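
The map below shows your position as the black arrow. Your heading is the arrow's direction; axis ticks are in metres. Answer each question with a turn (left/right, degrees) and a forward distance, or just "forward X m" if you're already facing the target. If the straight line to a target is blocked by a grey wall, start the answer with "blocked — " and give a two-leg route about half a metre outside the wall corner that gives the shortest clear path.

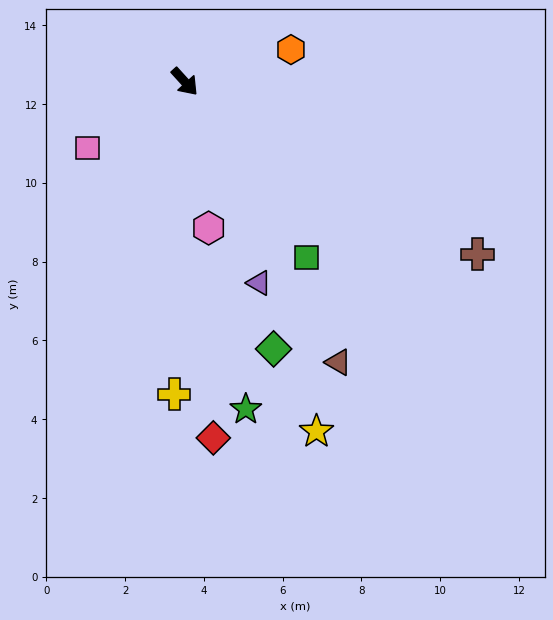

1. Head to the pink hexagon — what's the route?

turn right 33°, forward 3.8 m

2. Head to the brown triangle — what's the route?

turn right 14°, forward 8.1 m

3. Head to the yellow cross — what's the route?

turn right 44°, forward 7.9 m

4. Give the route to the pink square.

turn right 98°, forward 3.0 m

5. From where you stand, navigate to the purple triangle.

turn right 22°, forward 5.4 m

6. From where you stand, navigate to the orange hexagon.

turn left 65°, forward 2.8 m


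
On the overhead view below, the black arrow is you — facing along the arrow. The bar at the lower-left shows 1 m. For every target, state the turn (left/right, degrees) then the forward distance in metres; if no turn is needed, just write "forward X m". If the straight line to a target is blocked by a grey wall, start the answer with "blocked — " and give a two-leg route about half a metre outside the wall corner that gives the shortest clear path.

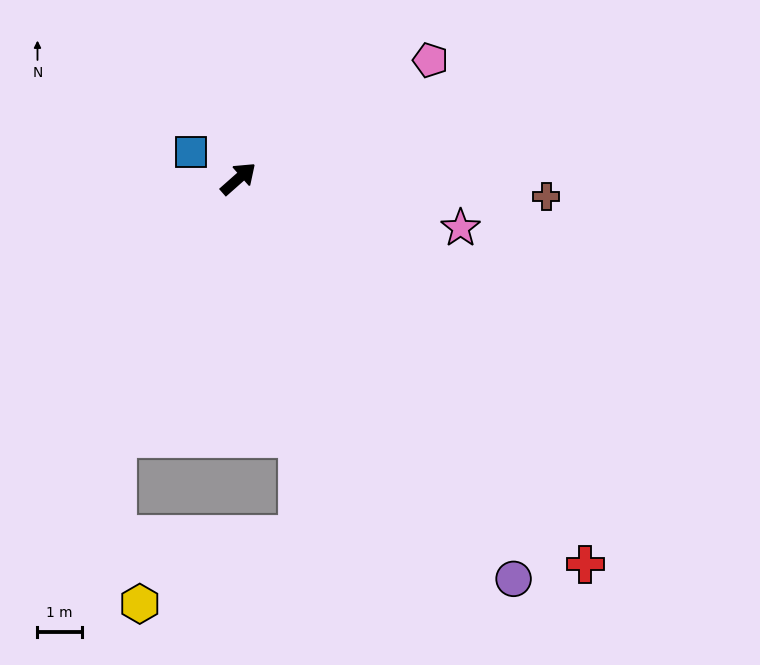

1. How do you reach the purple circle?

turn right 97°, forward 11.0 m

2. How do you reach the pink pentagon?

turn right 10°, forward 5.1 m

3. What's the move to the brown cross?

turn right 45°, forward 7.0 m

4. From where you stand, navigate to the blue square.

turn left 109°, forward 1.2 m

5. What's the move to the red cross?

turn right 90°, forward 11.8 m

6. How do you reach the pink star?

turn right 54°, forward 5.2 m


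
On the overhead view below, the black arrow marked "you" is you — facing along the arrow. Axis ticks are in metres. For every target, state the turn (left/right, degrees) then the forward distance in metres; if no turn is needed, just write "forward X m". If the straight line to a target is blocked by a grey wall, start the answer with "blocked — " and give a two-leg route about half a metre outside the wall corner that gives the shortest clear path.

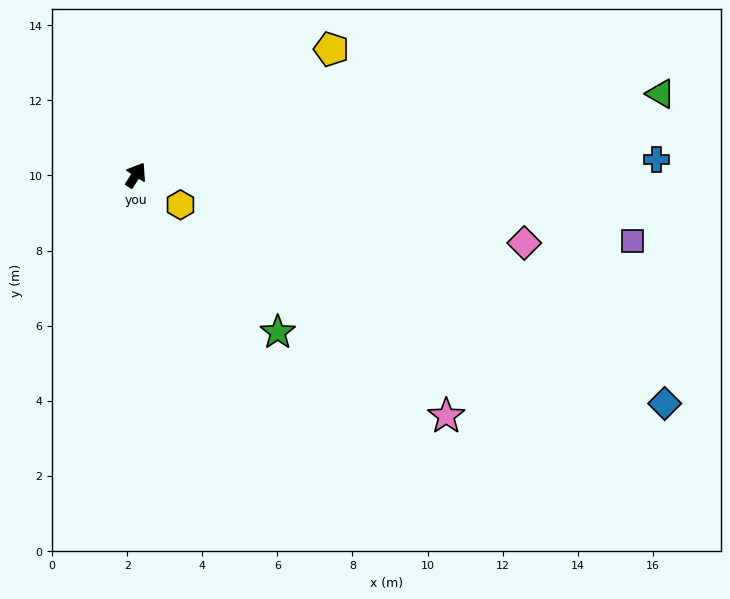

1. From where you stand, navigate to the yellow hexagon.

turn right 91°, forward 1.4 m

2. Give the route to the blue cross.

turn right 56°, forward 13.9 m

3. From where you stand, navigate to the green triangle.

turn right 49°, forward 14.1 m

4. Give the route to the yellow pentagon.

turn right 25°, forward 6.2 m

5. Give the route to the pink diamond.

turn right 67°, forward 10.5 m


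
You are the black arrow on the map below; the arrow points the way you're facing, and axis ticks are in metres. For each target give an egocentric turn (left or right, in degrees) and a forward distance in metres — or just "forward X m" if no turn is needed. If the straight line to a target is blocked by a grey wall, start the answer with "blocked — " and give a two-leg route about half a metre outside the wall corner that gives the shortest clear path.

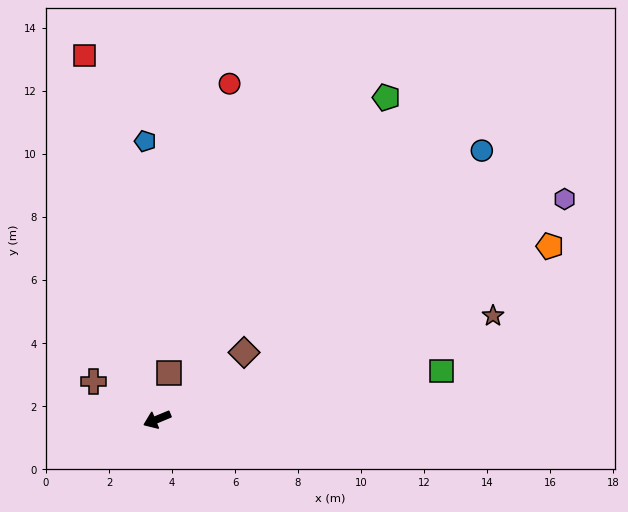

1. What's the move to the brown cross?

turn right 53°, forward 2.3 m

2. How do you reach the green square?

turn left 167°, forward 9.1 m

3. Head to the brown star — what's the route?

turn left 175°, forward 11.2 m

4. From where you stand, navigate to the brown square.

turn right 127°, forward 1.5 m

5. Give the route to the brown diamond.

turn right 165°, forward 3.5 m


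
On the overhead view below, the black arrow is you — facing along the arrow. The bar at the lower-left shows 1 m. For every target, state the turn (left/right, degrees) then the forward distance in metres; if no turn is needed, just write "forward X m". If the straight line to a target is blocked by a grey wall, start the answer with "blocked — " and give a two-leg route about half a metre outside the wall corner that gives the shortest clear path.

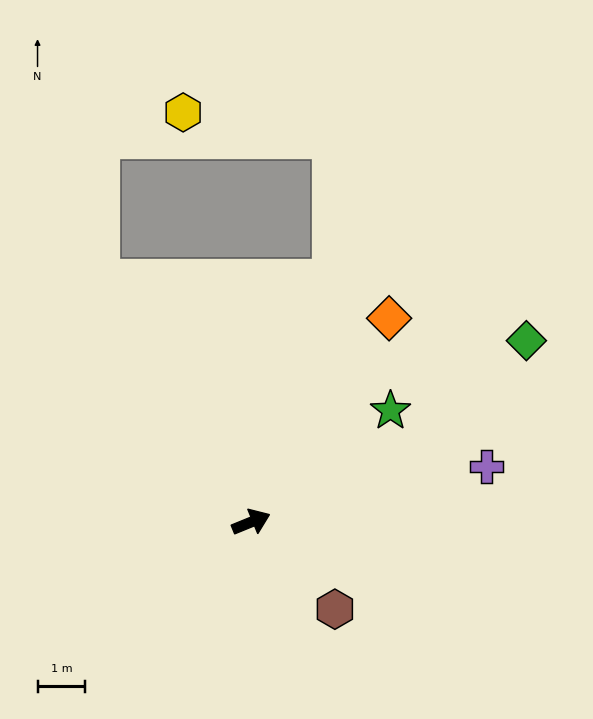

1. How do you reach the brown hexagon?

turn right 68°, forward 2.5 m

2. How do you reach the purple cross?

turn right 9°, forward 5.1 m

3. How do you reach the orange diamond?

turn left 34°, forward 5.2 m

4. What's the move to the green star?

turn left 16°, forward 3.7 m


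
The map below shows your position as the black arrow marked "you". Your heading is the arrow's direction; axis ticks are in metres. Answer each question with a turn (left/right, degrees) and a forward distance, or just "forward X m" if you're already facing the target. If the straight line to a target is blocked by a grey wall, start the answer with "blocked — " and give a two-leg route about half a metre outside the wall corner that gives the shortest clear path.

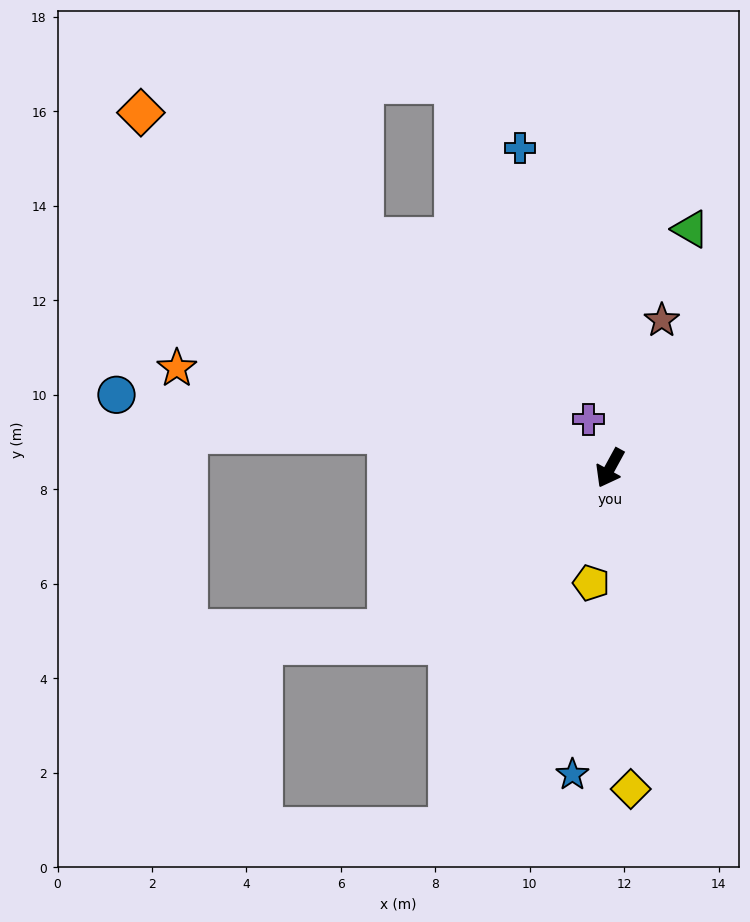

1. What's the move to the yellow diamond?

turn left 32°, forward 6.8 m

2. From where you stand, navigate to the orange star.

turn right 74°, forward 9.4 m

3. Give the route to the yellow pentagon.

turn left 19°, forward 2.5 m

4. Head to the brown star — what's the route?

turn right 171°, forward 3.3 m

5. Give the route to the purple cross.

turn right 127°, forward 1.1 m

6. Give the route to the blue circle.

turn right 70°, forward 10.6 m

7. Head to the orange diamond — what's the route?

turn right 98°, forward 12.5 m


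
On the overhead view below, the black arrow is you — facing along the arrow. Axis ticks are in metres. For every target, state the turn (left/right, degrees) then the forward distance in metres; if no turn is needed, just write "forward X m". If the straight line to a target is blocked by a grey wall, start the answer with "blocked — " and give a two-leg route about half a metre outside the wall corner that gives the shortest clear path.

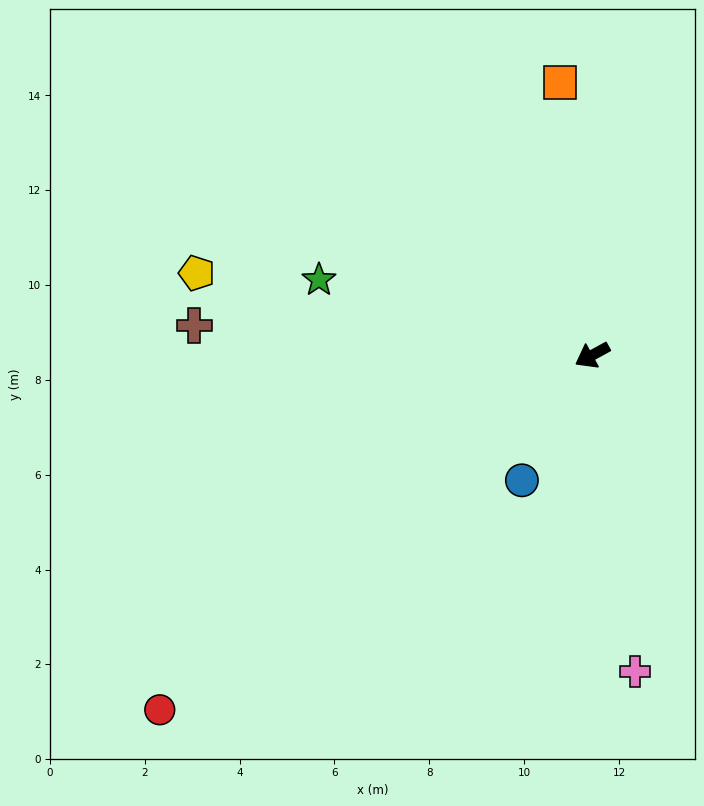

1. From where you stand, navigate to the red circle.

turn left 11°, forward 11.8 m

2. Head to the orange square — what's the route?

turn right 112°, forward 5.8 m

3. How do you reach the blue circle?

turn left 32°, forward 3.0 m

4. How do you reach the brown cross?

turn right 33°, forward 8.4 m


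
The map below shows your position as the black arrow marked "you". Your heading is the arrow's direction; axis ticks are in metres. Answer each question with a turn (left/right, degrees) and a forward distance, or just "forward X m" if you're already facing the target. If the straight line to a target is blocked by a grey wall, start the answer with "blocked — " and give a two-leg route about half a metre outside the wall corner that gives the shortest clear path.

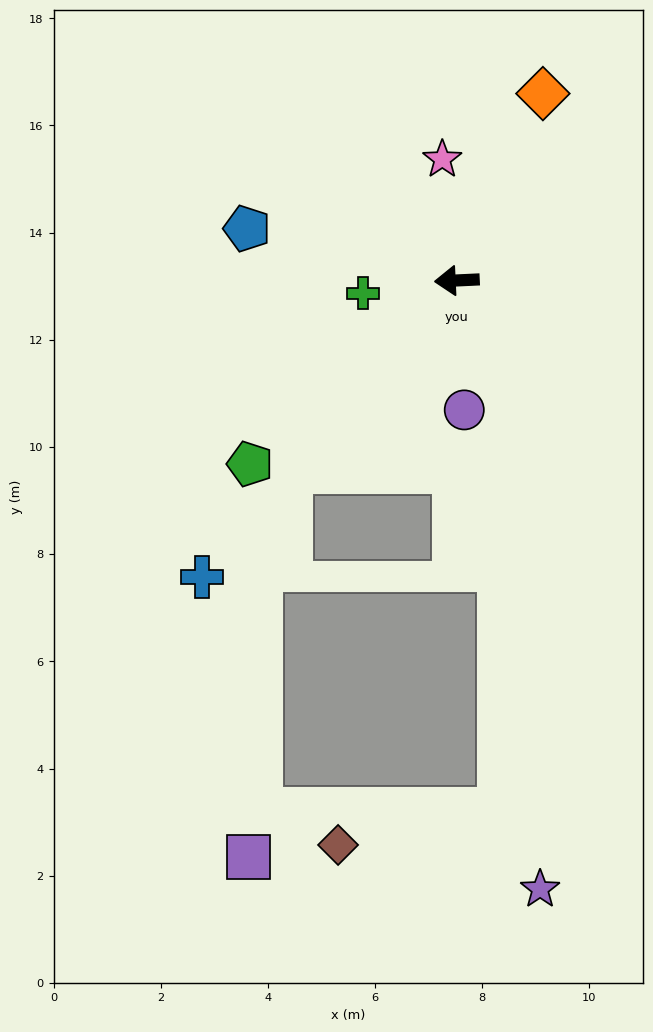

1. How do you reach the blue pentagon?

turn right 17°, forward 4.0 m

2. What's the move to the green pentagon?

turn left 39°, forward 5.2 m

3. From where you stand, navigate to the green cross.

turn left 5°, forward 1.8 m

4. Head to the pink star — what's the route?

turn right 86°, forward 2.3 m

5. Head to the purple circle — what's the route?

turn left 91°, forward 2.4 m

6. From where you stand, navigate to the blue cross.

turn left 47°, forward 7.3 m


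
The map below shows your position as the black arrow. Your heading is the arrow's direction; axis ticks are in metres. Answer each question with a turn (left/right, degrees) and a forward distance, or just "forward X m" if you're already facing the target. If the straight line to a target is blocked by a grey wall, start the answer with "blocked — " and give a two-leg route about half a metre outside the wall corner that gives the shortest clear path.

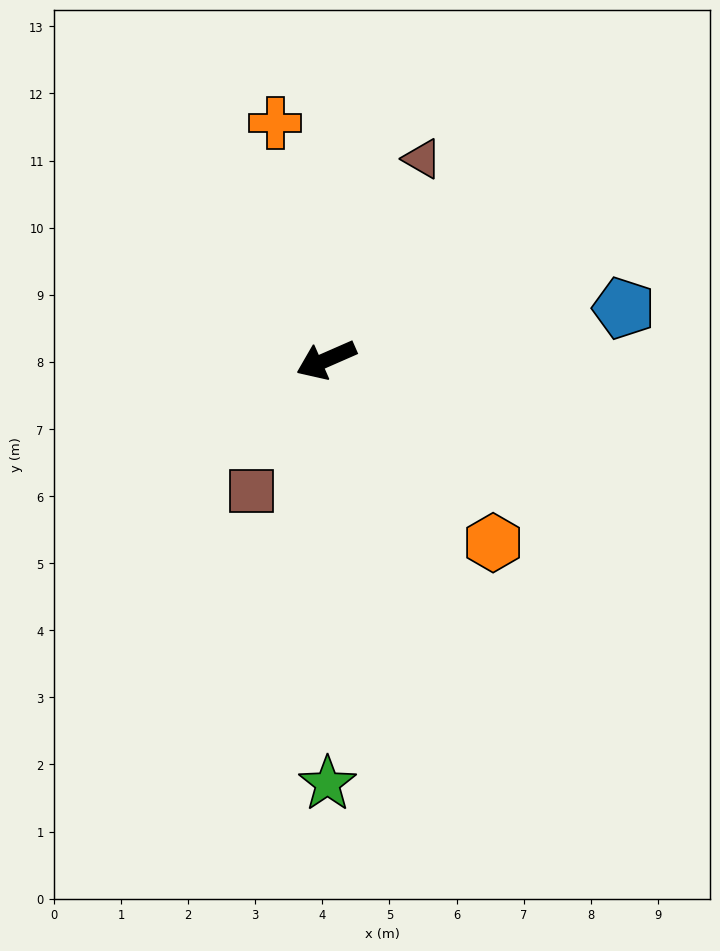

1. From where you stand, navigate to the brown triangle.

turn right 139°, forward 3.3 m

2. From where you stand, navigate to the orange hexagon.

turn left 109°, forward 3.7 m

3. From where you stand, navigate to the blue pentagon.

turn left 166°, forward 4.5 m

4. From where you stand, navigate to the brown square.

turn left 37°, forward 2.3 m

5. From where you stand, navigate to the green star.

turn left 67°, forward 6.3 m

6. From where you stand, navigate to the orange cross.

turn right 102°, forward 3.6 m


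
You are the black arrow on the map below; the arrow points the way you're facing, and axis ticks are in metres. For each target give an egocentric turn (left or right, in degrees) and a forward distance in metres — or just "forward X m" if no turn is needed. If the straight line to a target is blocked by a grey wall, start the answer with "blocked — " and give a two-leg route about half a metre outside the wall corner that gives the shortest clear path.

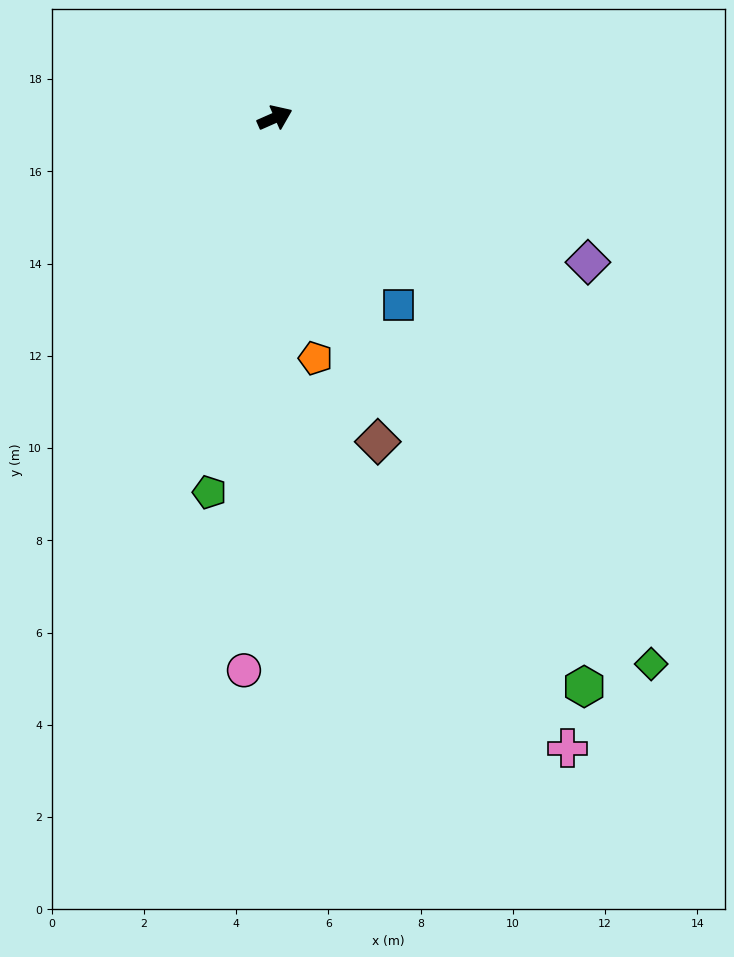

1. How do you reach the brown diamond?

turn right 96°, forward 7.4 m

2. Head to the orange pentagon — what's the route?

turn right 104°, forward 5.3 m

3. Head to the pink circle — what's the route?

turn right 117°, forward 12.0 m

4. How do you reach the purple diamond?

turn right 49°, forward 7.5 m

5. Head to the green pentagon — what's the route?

turn right 124°, forward 8.2 m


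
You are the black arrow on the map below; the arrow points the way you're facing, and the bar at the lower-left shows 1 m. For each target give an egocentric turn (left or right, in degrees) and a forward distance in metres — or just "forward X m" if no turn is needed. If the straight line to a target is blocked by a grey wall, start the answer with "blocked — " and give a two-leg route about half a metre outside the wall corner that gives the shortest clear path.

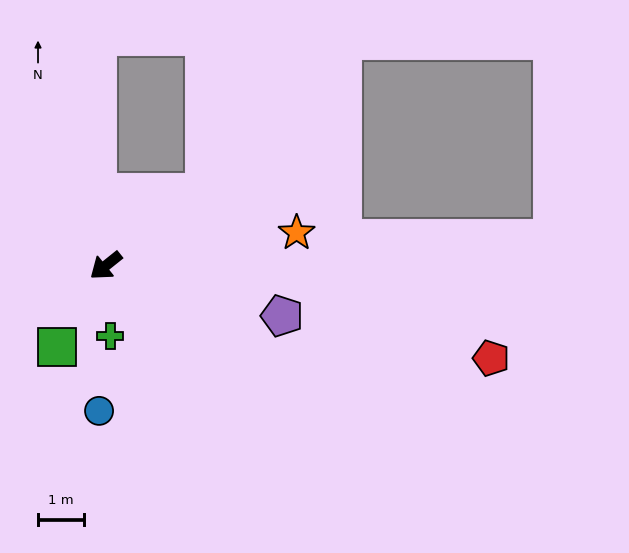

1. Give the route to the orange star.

turn left 151°, forward 4.2 m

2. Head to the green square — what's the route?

turn left 20°, forward 2.1 m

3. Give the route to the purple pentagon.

turn left 125°, forward 4.0 m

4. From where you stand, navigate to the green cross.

turn left 55°, forward 1.5 m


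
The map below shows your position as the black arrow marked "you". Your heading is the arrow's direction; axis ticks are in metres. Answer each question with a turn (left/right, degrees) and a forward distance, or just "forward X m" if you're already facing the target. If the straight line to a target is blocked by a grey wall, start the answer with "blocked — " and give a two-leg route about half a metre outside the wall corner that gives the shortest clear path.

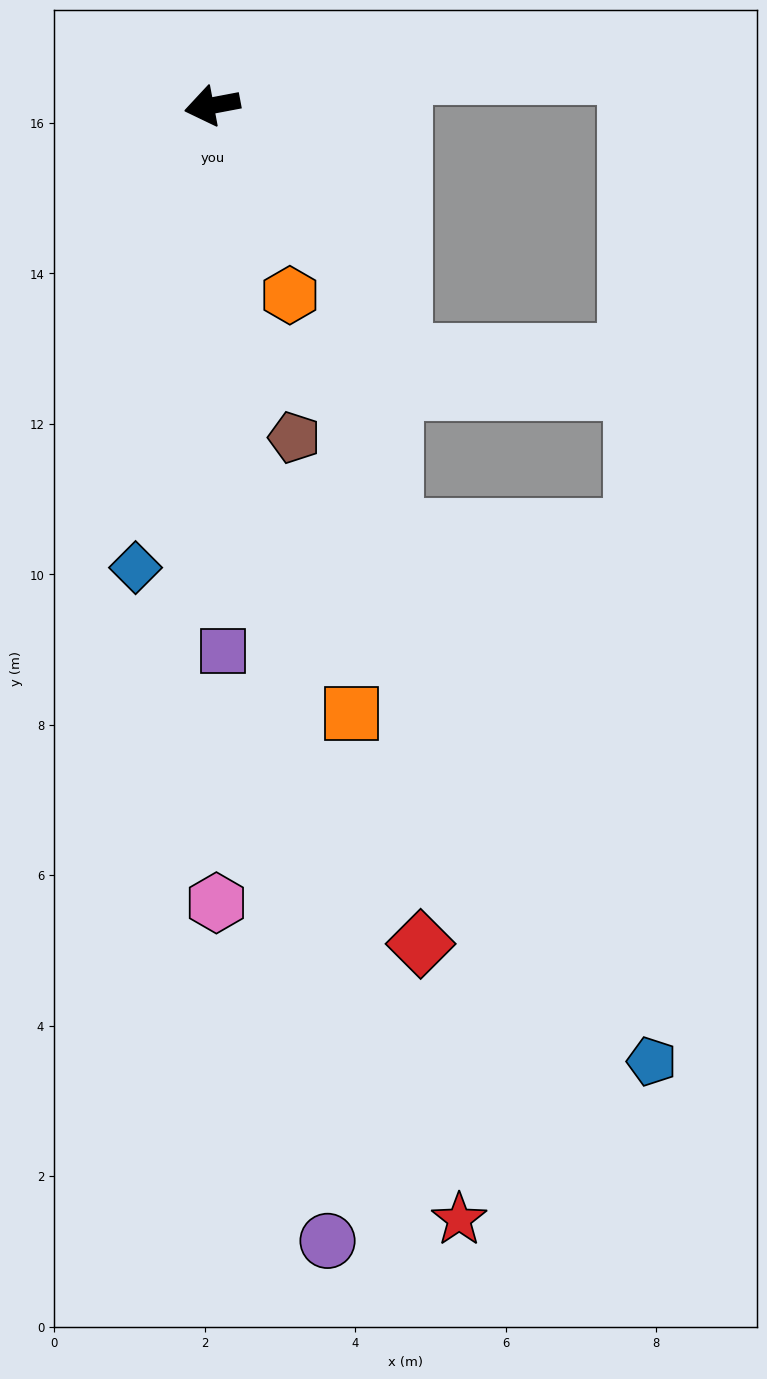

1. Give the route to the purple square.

turn left 80°, forward 7.2 m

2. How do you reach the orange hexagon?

turn left 102°, forward 2.7 m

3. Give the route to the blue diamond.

turn left 70°, forward 6.2 m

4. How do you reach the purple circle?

turn left 85°, forward 15.2 m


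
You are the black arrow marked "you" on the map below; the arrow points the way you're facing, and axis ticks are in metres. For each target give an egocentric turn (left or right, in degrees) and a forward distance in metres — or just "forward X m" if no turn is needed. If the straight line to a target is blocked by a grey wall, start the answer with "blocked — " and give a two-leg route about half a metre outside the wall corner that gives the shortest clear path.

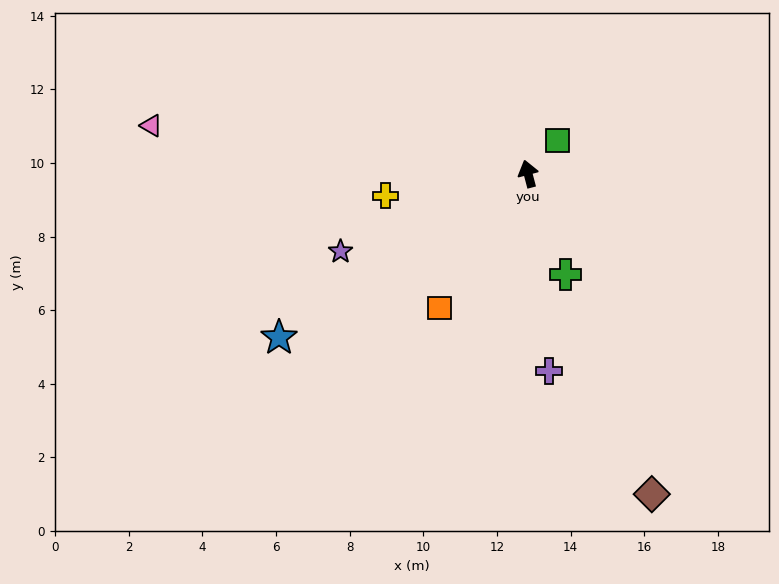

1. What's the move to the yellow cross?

turn left 84°, forward 3.9 m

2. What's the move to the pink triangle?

turn left 68°, forward 10.3 m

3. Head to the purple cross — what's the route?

turn left 171°, forward 5.4 m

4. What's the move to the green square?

turn right 57°, forward 1.2 m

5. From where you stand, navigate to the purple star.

turn left 98°, forward 5.5 m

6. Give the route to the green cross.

turn right 174°, forward 2.9 m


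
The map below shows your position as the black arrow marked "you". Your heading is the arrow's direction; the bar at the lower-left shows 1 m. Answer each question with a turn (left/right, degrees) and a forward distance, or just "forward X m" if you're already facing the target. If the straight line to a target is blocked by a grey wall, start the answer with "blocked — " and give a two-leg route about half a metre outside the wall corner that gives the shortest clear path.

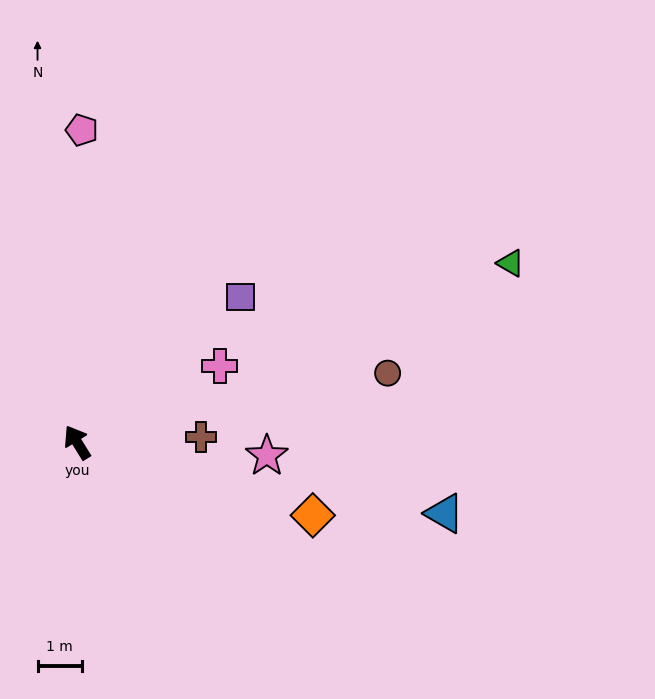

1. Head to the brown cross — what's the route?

turn right 119°, forward 2.8 m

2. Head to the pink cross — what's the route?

turn right 94°, forward 3.7 m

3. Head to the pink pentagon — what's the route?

turn right 33°, forward 7.1 m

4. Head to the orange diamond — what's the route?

turn right 139°, forward 5.6 m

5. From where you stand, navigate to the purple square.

turn right 80°, forward 5.0 m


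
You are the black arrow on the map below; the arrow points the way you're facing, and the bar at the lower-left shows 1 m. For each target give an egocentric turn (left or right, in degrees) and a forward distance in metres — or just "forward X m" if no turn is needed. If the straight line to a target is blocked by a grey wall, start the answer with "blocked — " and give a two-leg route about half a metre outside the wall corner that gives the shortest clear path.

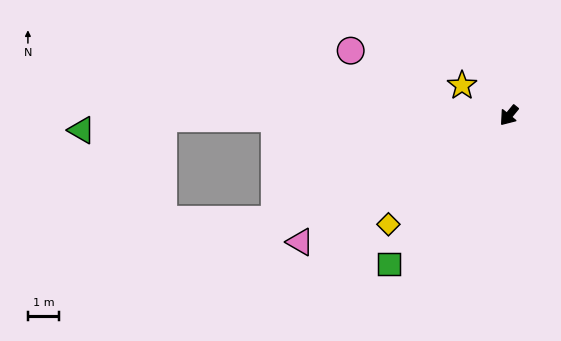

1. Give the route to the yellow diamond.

turn right 9°, forward 5.1 m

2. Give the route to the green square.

forward 6.0 m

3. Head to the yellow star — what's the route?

turn right 83°, forward 1.8 m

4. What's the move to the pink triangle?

turn right 20°, forward 7.7 m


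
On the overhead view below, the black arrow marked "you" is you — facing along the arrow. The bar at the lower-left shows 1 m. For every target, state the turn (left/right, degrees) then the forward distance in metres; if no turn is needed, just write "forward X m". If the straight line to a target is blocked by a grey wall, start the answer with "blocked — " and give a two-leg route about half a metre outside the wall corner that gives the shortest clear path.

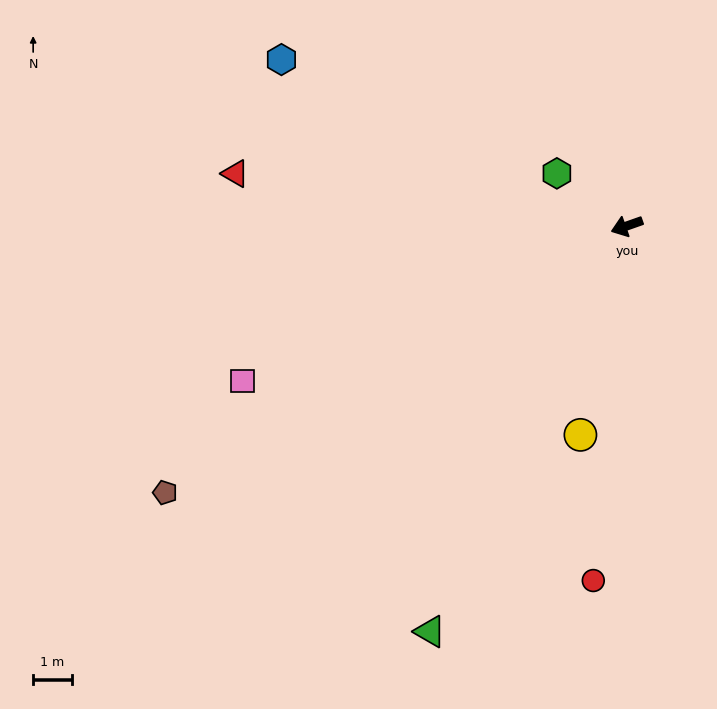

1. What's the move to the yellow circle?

turn left 58°, forward 5.6 m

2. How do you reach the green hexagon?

turn right 56°, forward 2.3 m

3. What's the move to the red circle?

turn left 65°, forward 9.3 m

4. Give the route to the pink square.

turn left 3°, forward 10.8 m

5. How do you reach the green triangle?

turn left 45°, forward 11.7 m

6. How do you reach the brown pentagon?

turn left 11°, forward 13.9 m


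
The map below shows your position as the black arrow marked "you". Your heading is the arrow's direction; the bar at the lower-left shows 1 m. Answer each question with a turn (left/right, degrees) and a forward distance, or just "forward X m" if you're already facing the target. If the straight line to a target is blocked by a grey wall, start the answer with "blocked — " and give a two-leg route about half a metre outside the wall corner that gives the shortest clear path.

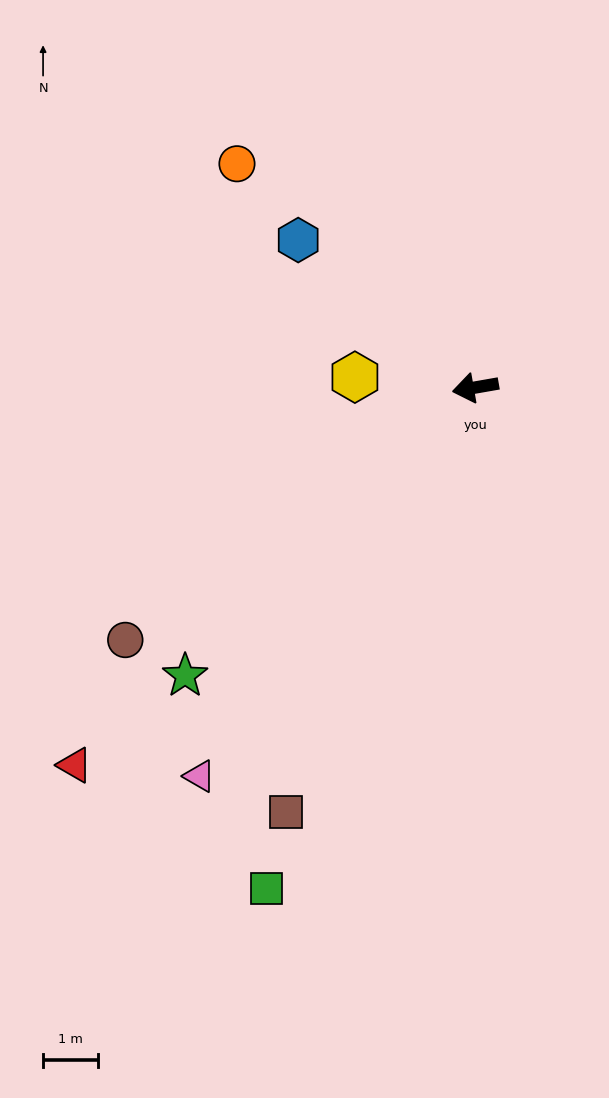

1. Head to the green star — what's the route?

turn left 35°, forward 7.5 m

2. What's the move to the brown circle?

turn left 26°, forward 7.9 m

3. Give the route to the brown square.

turn left 56°, forward 8.5 m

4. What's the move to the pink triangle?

turn left 45°, forward 8.7 m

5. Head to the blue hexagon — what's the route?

turn right 50°, forward 4.2 m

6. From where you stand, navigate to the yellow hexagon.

turn right 15°, forward 2.2 m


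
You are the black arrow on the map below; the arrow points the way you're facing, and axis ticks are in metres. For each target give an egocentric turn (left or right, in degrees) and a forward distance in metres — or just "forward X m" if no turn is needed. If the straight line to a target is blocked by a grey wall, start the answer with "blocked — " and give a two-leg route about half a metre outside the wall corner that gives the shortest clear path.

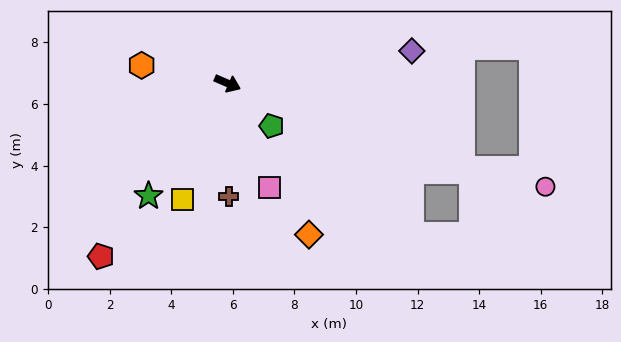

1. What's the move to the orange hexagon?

turn right 168°, forward 2.9 m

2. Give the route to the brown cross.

turn right 66°, forward 3.7 m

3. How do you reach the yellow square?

turn right 88°, forward 4.0 m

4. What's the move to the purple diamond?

turn left 33°, forward 6.1 m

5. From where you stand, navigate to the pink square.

turn right 45°, forward 3.7 m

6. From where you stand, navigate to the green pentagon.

turn right 21°, forward 2.0 m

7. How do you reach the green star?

turn right 102°, forward 4.5 m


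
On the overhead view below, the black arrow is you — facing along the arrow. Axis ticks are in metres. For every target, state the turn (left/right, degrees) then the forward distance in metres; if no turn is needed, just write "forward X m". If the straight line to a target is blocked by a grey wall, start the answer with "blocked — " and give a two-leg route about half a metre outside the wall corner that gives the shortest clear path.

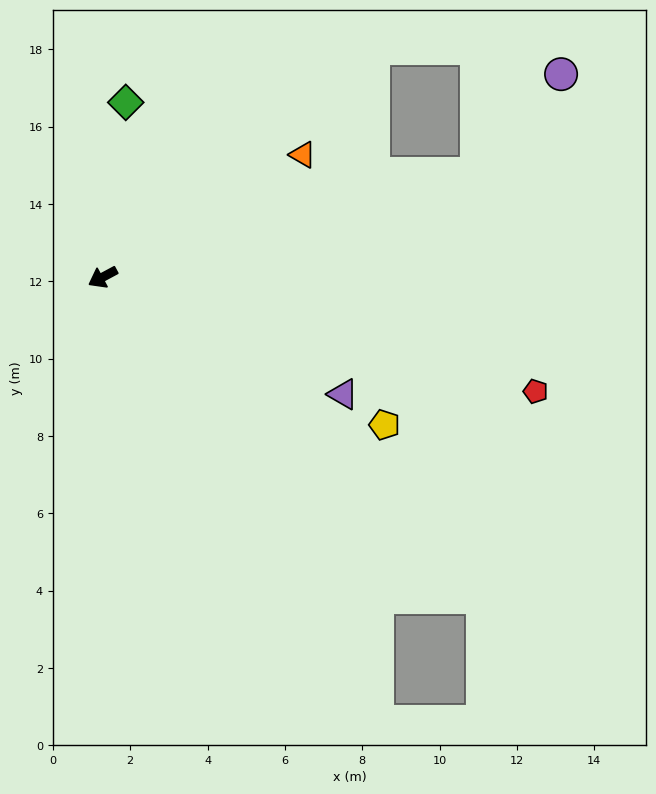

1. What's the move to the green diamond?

turn right 126°, forward 4.6 m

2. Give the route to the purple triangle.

turn left 126°, forward 6.9 m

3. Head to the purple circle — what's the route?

blocked — turn left 167°, forward 10.0 m, then turn left 34°, forward 3.4 m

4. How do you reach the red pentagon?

turn left 137°, forward 11.6 m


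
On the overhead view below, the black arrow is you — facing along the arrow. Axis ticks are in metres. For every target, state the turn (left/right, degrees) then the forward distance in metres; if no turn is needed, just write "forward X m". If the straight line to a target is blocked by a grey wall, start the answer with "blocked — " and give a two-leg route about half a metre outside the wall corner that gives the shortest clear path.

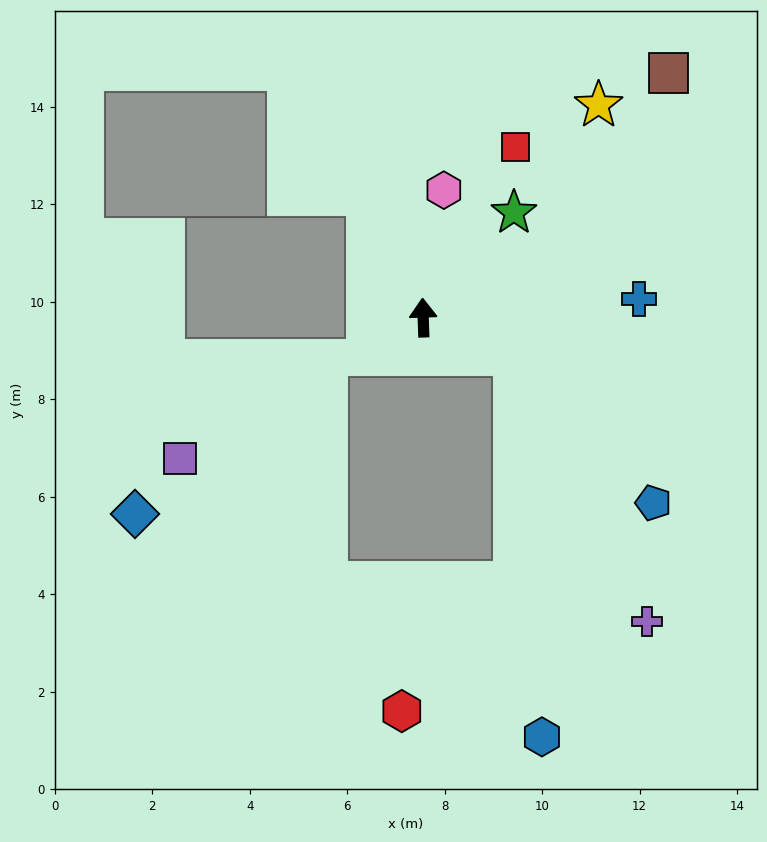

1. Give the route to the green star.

turn right 43°, forward 2.8 m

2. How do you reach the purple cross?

blocked — turn right 114°, forward 2.0 m, then turn right 41°, forward 6.1 m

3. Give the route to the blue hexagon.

blocked — turn right 114°, forward 2.0 m, then turn right 64°, forward 7.9 m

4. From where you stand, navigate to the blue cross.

turn right 87°, forward 4.4 m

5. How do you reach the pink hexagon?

turn right 11°, forward 2.6 m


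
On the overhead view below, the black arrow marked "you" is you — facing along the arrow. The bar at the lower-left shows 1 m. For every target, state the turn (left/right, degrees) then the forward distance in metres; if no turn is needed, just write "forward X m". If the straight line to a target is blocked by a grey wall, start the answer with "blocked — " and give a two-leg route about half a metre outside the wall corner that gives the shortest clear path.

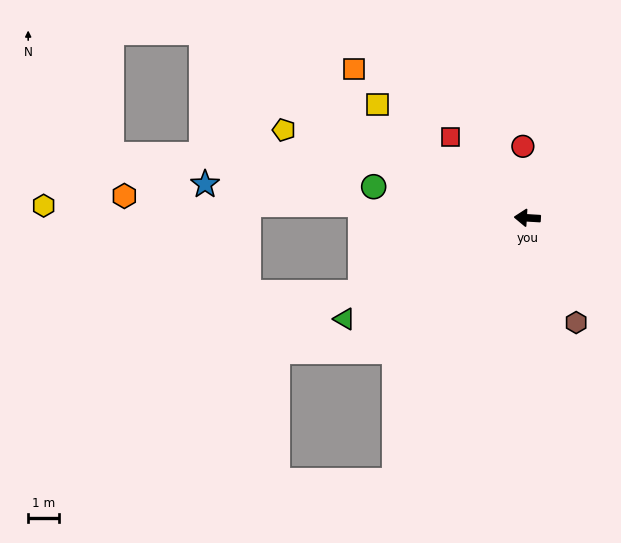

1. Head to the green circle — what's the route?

turn right 8°, forward 5.1 m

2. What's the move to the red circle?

turn right 83°, forward 2.3 m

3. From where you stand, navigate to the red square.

turn right 43°, forward 3.6 m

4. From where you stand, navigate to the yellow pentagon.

turn right 16°, forward 8.4 m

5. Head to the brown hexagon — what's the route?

turn left 118°, forward 3.7 m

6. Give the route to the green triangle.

turn left 32°, forward 6.8 m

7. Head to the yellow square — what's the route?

turn right 34°, forward 6.1 m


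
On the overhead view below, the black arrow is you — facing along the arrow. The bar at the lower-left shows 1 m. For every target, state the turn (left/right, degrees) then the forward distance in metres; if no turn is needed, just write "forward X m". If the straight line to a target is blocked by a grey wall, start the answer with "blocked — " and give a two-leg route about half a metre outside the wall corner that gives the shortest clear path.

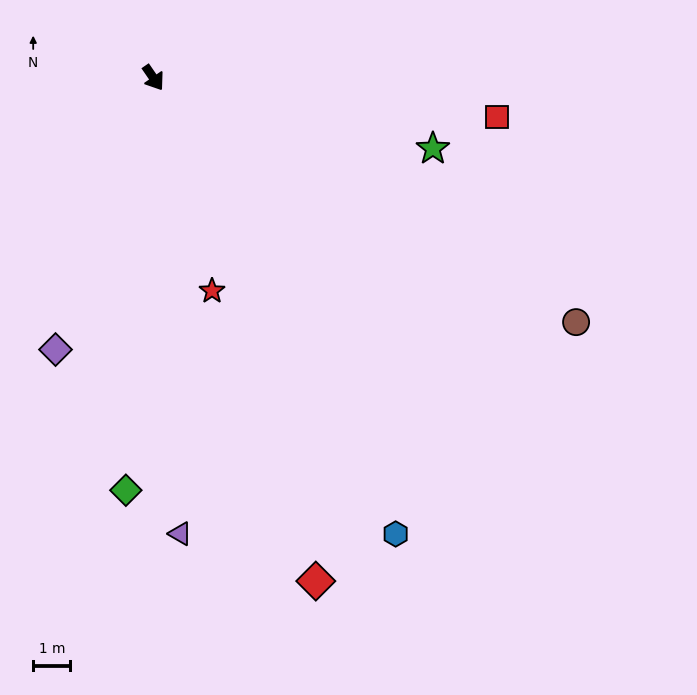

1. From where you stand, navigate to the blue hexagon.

turn right 7°, forward 13.9 m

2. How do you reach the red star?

turn right 19°, forward 5.9 m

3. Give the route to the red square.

turn left 49°, forward 9.3 m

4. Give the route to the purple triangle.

turn right 31°, forward 12.3 m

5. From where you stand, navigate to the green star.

turn left 41°, forward 7.7 m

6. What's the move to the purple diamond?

turn right 54°, forward 7.8 m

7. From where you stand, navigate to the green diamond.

turn right 38°, forward 11.1 m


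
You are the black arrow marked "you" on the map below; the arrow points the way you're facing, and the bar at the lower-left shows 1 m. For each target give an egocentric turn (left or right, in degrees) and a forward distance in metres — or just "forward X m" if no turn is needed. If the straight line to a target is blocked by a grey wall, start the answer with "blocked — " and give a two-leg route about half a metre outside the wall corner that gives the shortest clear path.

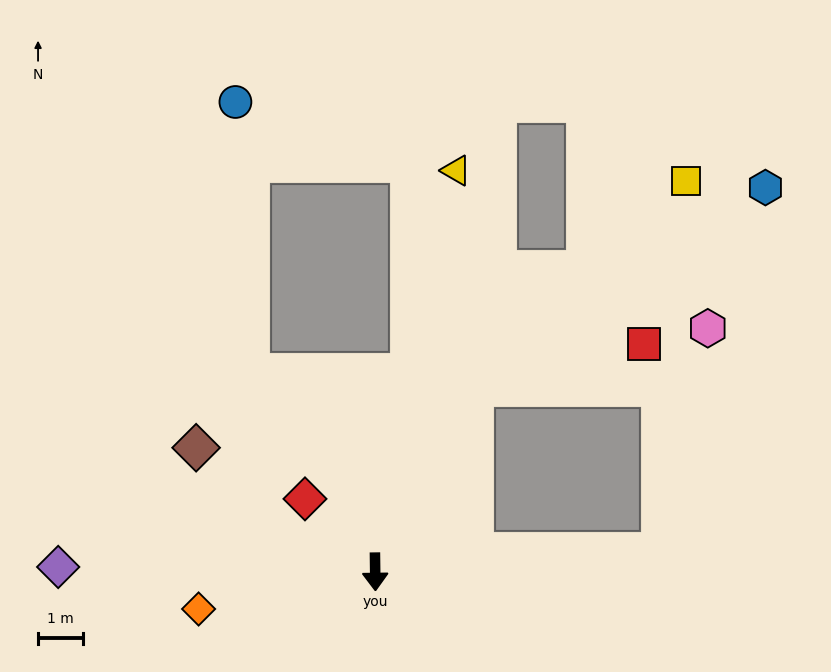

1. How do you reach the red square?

blocked — turn left 151°, forward 4.7 m, then turn right 47°, forward 3.9 m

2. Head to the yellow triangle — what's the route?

turn left 168°, forward 9.1 m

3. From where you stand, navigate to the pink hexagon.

blocked — turn left 93°, forward 6.4 m, then turn left 74°, forward 5.1 m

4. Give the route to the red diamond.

turn right 137°, forward 2.3 m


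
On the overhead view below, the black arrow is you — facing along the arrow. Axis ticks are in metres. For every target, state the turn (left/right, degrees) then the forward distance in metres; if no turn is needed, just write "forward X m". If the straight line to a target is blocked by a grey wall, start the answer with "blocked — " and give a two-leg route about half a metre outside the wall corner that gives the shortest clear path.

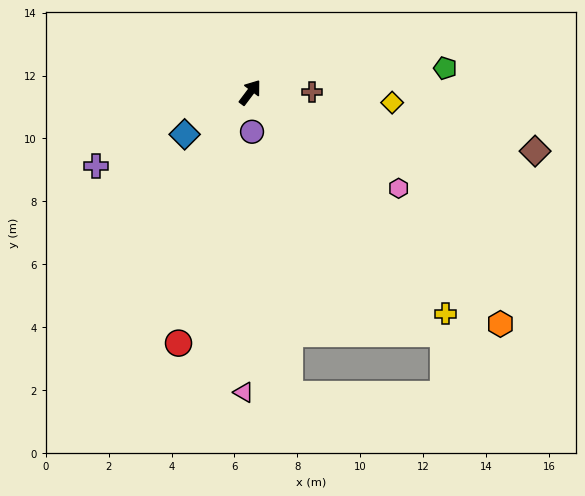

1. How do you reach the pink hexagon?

turn right 86°, forward 5.6 m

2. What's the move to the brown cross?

turn right 53°, forward 2.0 m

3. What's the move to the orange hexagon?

turn right 96°, forward 10.8 m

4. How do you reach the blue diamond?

turn left 160°, forward 2.5 m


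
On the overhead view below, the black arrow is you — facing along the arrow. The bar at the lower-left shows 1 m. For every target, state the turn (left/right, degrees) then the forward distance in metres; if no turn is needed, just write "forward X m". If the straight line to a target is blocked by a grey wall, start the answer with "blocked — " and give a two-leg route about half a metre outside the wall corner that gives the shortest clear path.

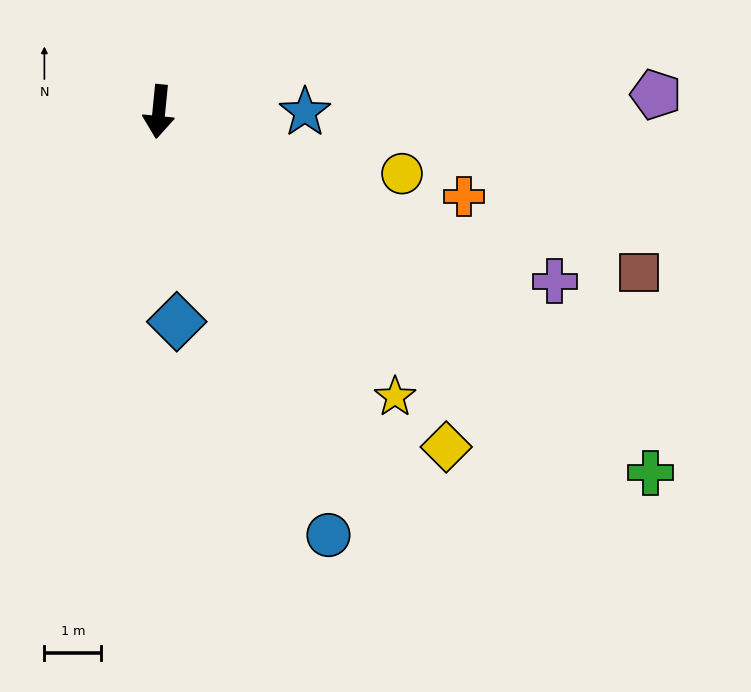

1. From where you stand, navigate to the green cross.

turn left 59°, forward 10.7 m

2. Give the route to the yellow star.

turn left 45°, forward 6.5 m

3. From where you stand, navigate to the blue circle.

turn left 27°, forward 8.0 m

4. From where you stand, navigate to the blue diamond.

turn left 11°, forward 3.7 m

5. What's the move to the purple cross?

turn left 72°, forward 7.6 m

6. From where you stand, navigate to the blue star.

turn left 95°, forward 2.6 m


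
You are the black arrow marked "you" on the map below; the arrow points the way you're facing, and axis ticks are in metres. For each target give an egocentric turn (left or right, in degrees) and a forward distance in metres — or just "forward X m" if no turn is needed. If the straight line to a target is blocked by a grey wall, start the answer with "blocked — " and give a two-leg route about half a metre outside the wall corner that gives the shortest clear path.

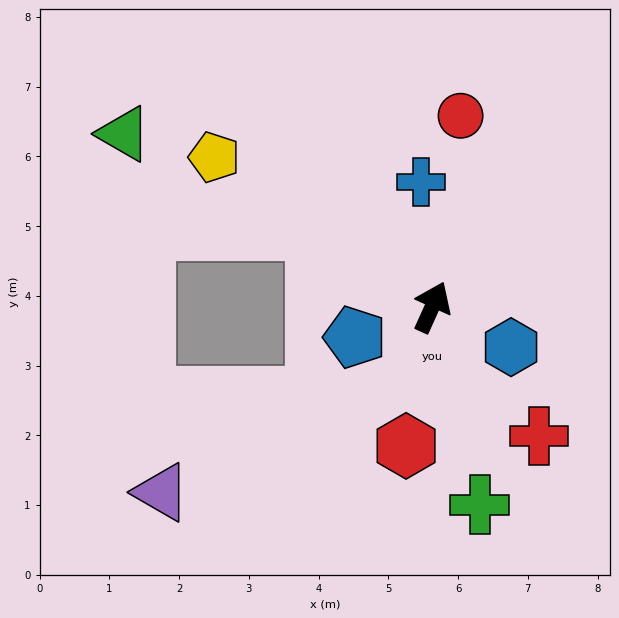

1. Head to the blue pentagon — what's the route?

turn left 136°, forward 1.2 m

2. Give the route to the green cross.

turn right 142°, forward 2.9 m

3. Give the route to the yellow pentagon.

turn left 80°, forward 3.8 m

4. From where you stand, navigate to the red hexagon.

turn right 166°, forward 2.0 m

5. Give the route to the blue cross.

turn left 29°, forward 1.8 m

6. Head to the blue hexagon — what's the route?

turn right 93°, forward 1.3 m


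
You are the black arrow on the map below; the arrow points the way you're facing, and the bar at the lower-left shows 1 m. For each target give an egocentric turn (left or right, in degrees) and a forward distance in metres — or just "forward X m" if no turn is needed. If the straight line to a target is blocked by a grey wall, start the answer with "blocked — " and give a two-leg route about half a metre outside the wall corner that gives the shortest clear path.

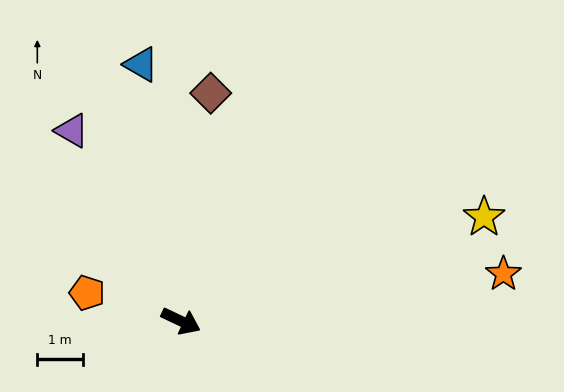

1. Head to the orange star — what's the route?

turn left 34°, forward 7.1 m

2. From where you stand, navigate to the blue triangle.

turn left 124°, forward 5.7 m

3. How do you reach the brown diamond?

turn left 108°, forward 5.0 m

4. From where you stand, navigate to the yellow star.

turn left 44°, forward 7.0 m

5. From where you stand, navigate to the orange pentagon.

turn right 171°, forward 2.1 m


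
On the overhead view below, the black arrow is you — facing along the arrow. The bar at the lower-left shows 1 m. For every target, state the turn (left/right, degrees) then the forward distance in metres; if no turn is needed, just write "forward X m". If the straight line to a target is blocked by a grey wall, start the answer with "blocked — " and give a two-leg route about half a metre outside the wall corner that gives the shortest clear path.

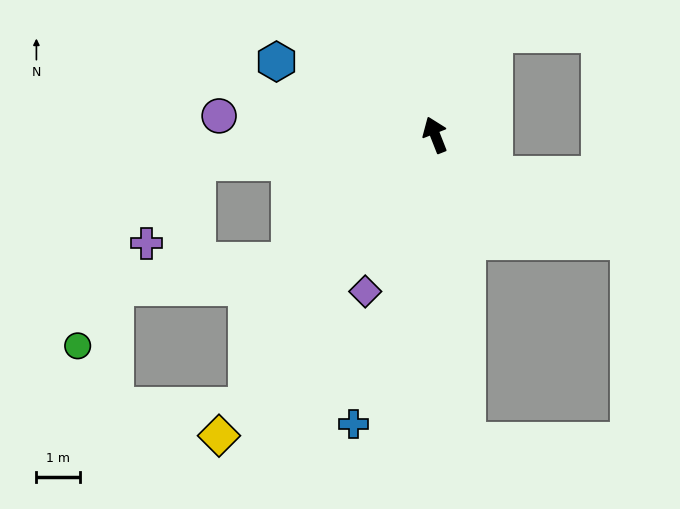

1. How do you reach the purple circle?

turn left 64°, forward 4.9 m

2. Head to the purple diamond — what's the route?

turn left 134°, forward 3.9 m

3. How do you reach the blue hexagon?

turn left 44°, forward 4.0 m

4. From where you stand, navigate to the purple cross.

blocked — turn left 75°, forward 5.5 m, then turn left 52°, forward 2.2 m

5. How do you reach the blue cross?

turn left 143°, forward 6.8 m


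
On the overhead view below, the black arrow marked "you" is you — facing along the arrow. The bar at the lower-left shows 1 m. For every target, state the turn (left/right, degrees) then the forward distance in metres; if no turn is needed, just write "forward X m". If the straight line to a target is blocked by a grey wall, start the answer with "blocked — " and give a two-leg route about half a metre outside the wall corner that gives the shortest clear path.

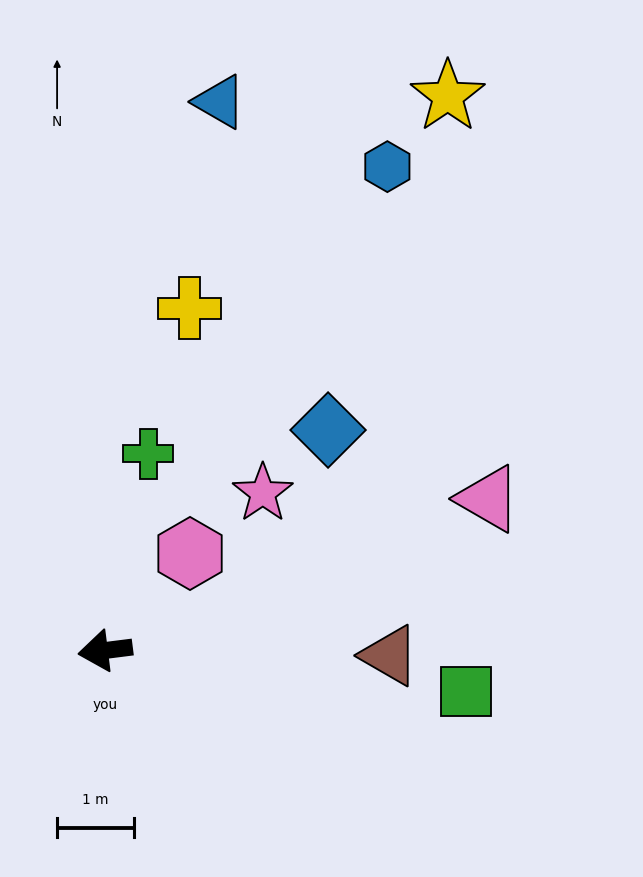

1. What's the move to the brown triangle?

turn left 172°, forward 3.7 m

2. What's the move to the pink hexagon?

turn right 138°, forward 1.7 m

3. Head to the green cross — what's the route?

turn right 110°, forward 2.6 m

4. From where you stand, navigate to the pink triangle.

turn right 166°, forward 5.4 m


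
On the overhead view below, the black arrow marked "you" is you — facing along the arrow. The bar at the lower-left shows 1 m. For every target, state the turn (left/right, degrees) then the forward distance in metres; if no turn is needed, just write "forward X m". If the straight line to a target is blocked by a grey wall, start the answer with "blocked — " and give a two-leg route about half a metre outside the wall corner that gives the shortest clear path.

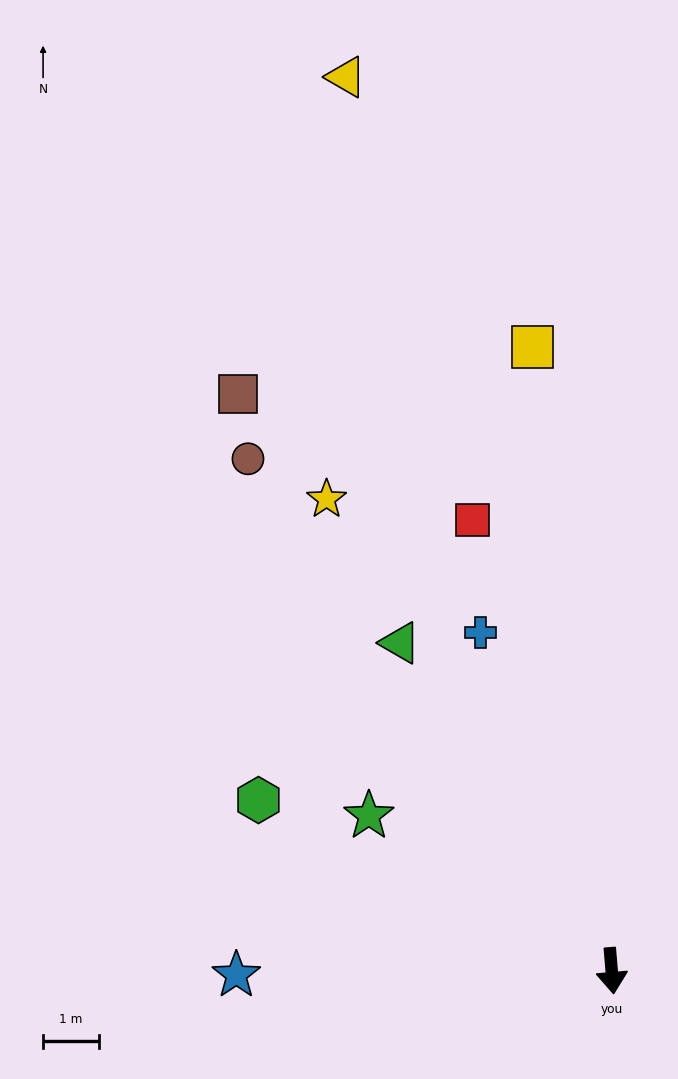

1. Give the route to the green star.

turn right 127°, forward 5.2 m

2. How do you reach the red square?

turn right 168°, forward 8.5 m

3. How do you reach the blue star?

turn right 94°, forward 6.8 m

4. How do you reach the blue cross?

turn right 164°, forward 6.5 m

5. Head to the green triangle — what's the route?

turn right 152°, forward 7.0 m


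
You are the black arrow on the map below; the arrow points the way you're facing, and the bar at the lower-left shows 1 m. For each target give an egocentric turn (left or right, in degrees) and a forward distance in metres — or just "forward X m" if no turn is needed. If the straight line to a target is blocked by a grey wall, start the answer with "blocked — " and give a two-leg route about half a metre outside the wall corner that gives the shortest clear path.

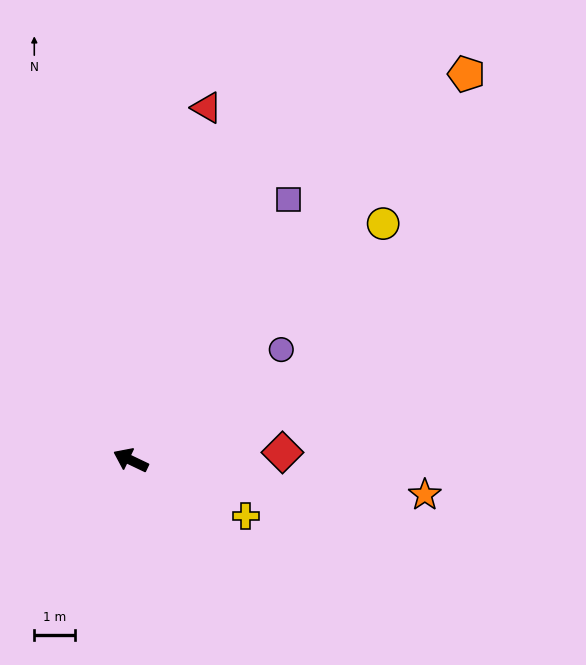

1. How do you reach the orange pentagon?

turn right 105°, forward 12.4 m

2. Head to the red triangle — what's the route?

turn right 77°, forward 8.8 m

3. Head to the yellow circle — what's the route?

turn right 111°, forward 8.4 m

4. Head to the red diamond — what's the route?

turn right 152°, forward 3.7 m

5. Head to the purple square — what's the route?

turn right 96°, forward 7.4 m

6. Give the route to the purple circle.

turn right 118°, forward 4.5 m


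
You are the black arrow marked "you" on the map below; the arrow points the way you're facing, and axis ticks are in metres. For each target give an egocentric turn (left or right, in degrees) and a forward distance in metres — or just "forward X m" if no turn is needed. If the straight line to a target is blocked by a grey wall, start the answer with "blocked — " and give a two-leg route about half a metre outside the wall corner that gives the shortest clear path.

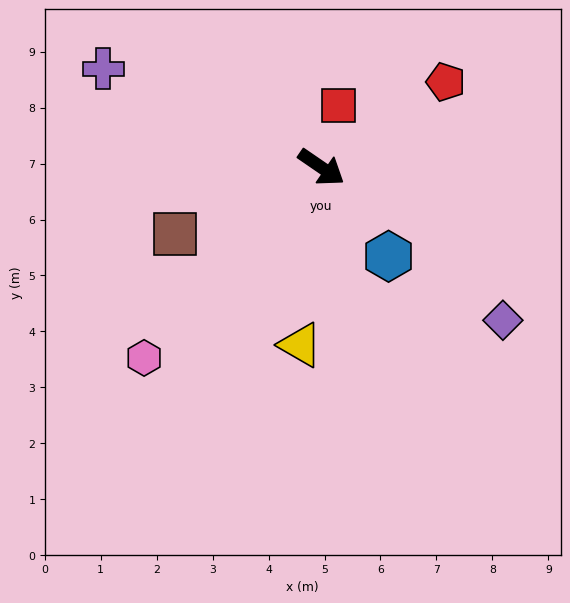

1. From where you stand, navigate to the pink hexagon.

turn right 98°, forward 4.7 m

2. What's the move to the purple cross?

turn right 170°, forward 4.3 m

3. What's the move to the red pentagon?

turn left 69°, forward 2.7 m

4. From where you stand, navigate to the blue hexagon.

turn right 18°, forward 2.0 m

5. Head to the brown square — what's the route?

turn right 121°, forward 2.9 m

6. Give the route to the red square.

turn left 109°, forward 1.2 m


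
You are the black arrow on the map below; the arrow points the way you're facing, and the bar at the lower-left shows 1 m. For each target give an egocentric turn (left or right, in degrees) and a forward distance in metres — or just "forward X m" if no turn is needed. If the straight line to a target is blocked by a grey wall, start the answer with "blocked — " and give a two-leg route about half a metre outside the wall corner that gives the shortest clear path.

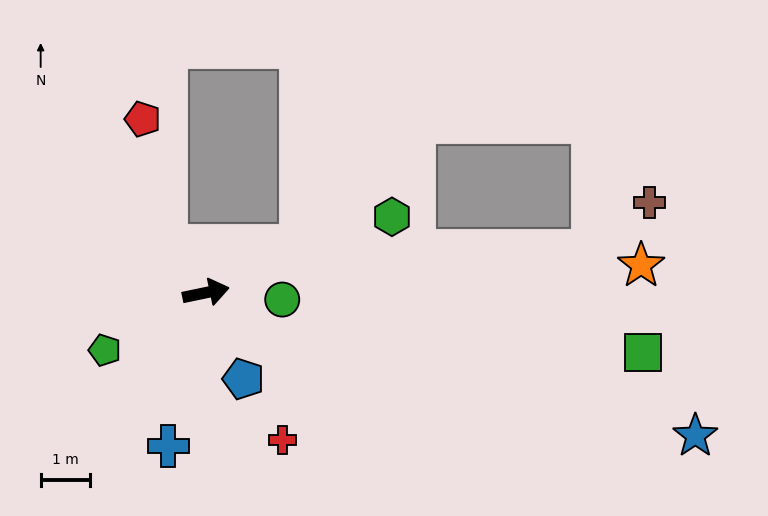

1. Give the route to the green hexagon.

turn left 10°, forward 4.1 m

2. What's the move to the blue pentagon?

turn right 78°, forward 1.9 m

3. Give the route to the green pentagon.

turn right 162°, forward 2.4 m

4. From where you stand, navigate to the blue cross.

turn right 116°, forward 3.2 m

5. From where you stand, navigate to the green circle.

turn right 17°, forward 1.6 m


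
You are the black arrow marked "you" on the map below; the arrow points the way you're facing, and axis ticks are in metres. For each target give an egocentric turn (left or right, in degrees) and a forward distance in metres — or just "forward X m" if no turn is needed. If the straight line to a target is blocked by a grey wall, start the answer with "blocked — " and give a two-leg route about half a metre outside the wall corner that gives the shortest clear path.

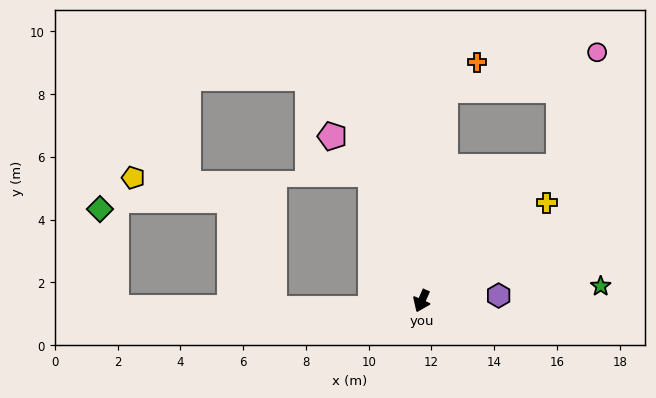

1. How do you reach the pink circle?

blocked — turn left 158°, forward 6.1 m, then turn left 27°, forward 3.9 m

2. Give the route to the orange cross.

blocked — turn right 163°, forward 6.7 m, then turn right 42°, forward 1.4 m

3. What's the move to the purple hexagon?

turn left 118°, forward 2.5 m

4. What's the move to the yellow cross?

turn left 152°, forward 5.1 m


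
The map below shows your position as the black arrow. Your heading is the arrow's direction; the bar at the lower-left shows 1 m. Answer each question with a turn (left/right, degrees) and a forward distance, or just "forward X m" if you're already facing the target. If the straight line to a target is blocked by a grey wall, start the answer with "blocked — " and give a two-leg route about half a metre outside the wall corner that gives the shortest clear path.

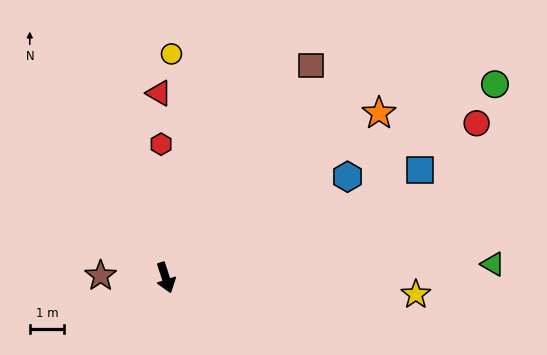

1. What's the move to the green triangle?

turn left 74°, forward 9.6 m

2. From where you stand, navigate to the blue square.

turn left 95°, forward 8.1 m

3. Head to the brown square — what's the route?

turn left 127°, forward 7.5 m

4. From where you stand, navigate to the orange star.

turn left 109°, forward 7.9 m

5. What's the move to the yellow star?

turn left 68°, forward 7.3 m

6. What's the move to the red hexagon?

turn left 164°, forward 3.9 m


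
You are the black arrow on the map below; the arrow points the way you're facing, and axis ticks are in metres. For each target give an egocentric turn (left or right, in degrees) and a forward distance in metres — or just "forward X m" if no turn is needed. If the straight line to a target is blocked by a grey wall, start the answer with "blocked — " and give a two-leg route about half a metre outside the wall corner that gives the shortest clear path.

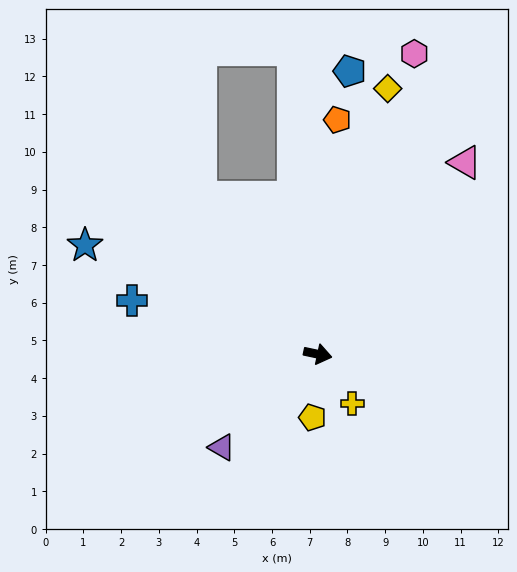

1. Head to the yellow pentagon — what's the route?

turn right 83°, forward 1.7 m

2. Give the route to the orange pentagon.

turn left 97°, forward 6.2 m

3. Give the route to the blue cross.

turn left 176°, forward 5.1 m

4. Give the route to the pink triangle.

turn left 64°, forward 6.4 m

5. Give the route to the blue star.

turn left 167°, forward 6.8 m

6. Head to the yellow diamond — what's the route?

turn left 87°, forward 7.3 m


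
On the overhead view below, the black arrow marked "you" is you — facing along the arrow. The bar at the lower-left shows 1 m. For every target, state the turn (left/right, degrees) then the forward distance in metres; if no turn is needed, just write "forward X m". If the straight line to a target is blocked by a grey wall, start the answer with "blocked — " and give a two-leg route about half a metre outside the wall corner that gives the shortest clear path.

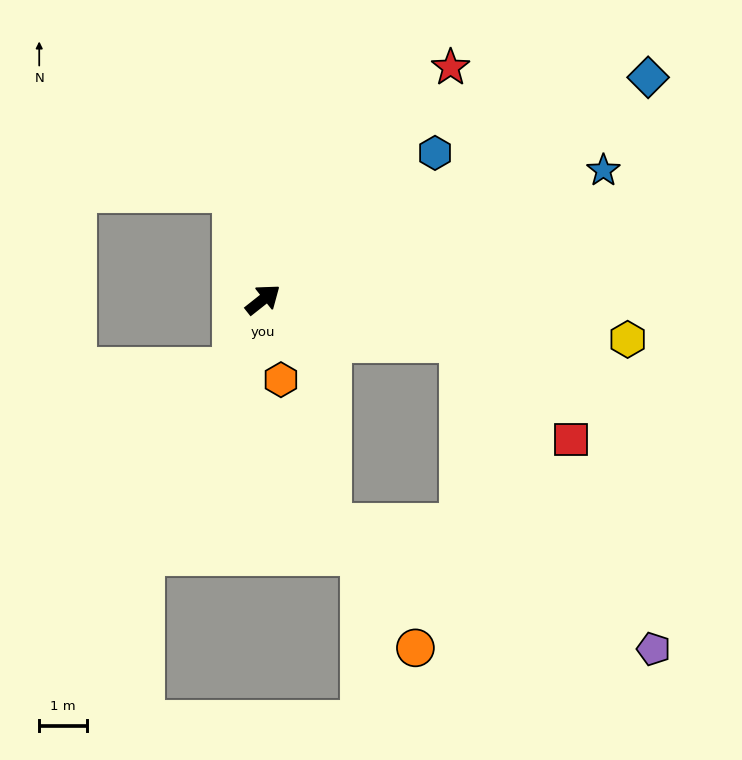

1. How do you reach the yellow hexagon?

turn right 45°, forward 7.7 m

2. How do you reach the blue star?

turn right 18°, forward 7.6 m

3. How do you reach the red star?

turn left 13°, forward 6.3 m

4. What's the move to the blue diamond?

turn right 8°, forward 9.3 m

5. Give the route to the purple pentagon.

blocked — turn right 51°, forward 4.2 m, then turn right 45°, forward 7.6 m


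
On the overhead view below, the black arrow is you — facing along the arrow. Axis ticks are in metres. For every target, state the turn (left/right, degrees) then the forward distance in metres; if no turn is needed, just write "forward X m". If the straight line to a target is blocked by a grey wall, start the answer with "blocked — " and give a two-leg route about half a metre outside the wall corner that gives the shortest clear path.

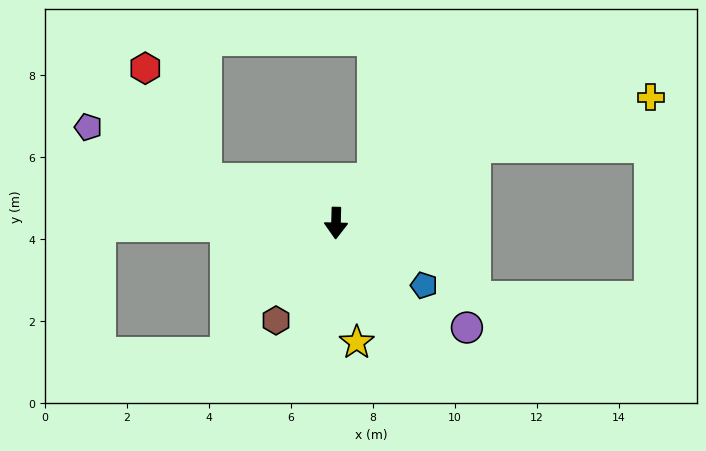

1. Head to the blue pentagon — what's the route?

turn left 56°, forward 2.6 m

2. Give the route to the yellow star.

turn left 11°, forward 3.0 m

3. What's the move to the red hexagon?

blocked — turn right 106°, forward 3.4 m, then turn right 45°, forward 3.1 m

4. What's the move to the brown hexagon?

turn right 30°, forward 2.8 m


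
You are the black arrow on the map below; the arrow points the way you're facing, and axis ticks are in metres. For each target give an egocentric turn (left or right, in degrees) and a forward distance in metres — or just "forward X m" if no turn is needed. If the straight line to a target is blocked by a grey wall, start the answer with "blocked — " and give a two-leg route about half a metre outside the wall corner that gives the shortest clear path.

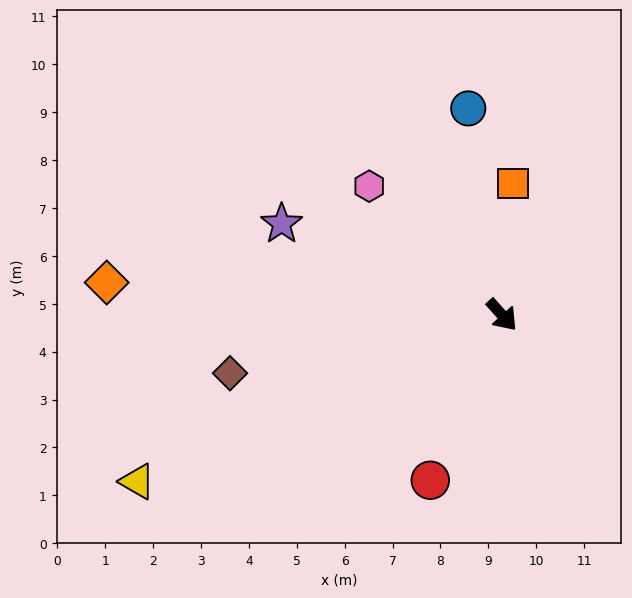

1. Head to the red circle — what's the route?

turn right 65°, forward 3.8 m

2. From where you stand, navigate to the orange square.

turn left 133°, forward 2.8 m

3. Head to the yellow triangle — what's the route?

turn right 107°, forward 8.4 m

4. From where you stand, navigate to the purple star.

turn right 154°, forward 5.0 m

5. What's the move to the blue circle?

turn left 147°, forward 4.4 m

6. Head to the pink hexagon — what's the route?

turn right 176°, forward 3.9 m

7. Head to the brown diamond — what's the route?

turn right 120°, forward 5.8 m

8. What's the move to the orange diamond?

turn right 137°, forward 8.3 m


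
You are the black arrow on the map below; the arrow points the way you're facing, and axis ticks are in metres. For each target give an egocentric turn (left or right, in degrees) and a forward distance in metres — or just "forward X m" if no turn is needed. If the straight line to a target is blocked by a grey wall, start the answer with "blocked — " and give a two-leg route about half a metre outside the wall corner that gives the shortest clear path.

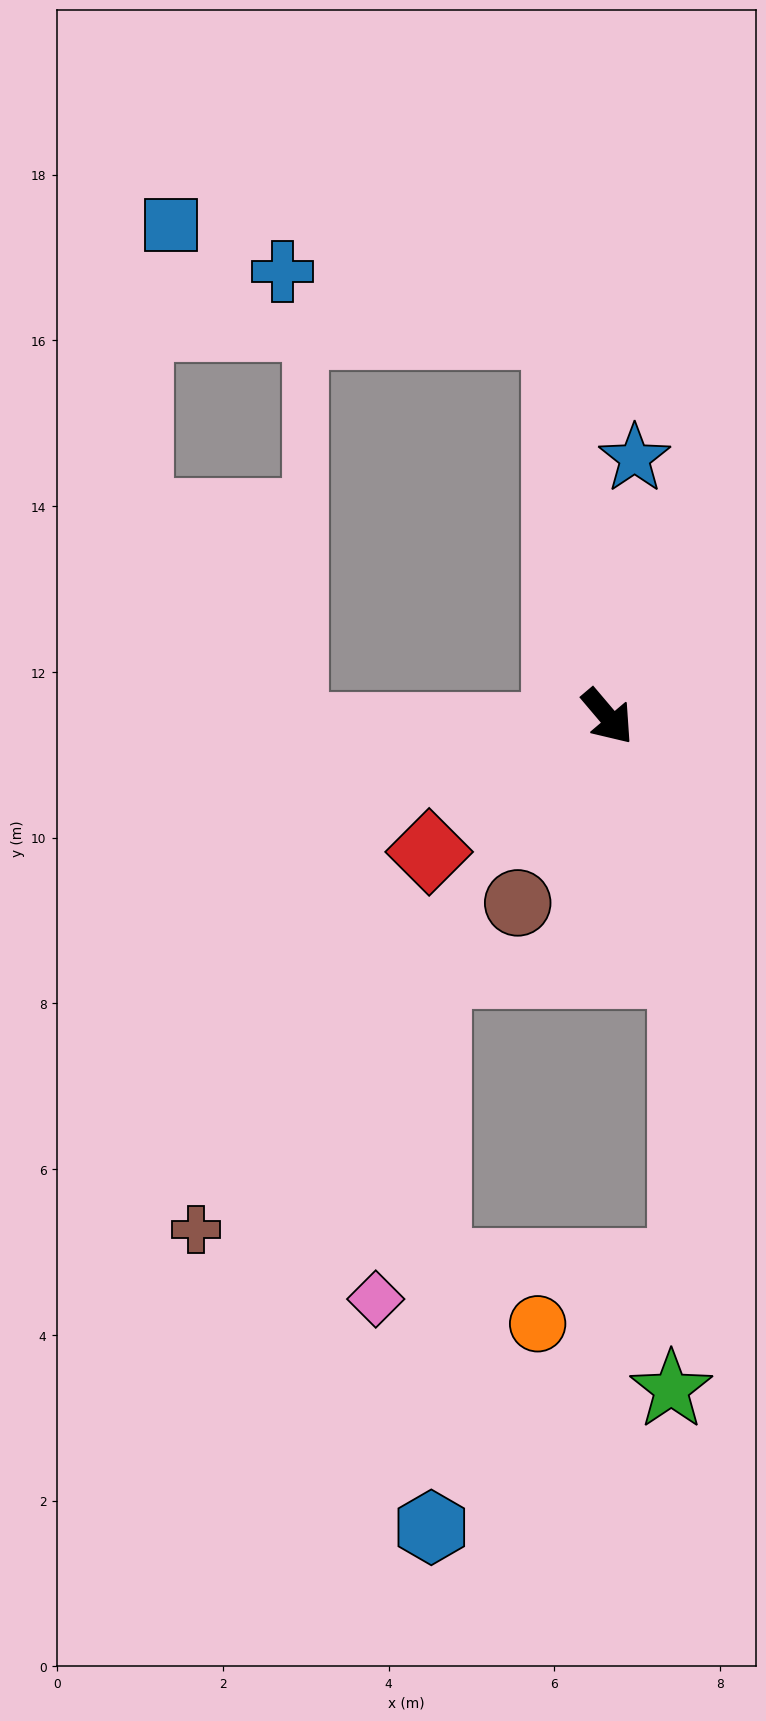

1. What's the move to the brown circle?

turn right 66°, forward 2.5 m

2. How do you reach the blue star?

turn left 134°, forward 3.1 m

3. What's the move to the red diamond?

turn right 93°, forward 2.7 m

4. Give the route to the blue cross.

blocked — turn left 147°, forward 4.7 m, then turn left 70°, forward 3.4 m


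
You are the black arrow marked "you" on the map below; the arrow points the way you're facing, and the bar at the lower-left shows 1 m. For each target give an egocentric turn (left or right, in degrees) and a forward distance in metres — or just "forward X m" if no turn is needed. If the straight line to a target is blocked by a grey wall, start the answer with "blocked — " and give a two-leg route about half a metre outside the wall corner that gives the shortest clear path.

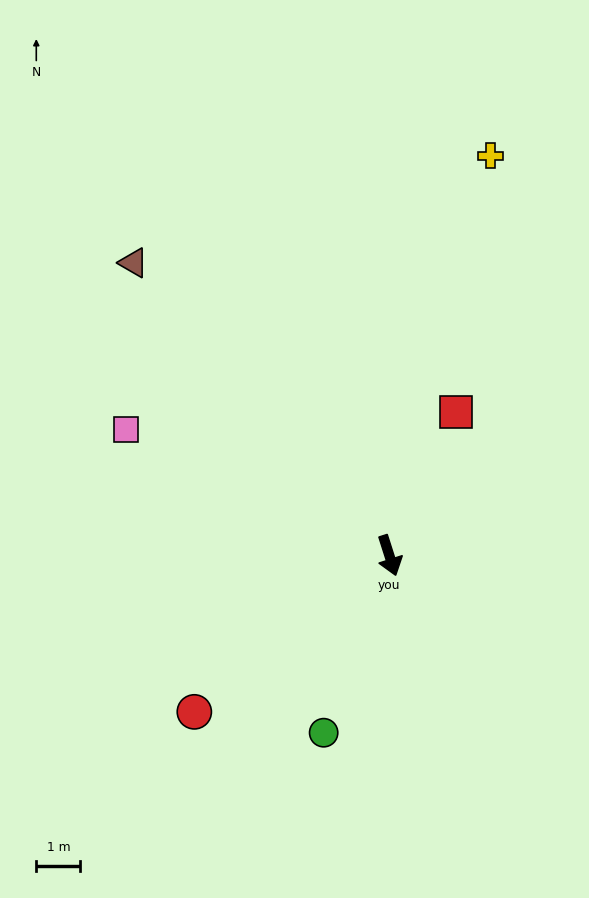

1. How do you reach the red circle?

turn right 69°, forward 5.7 m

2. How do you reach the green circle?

turn right 38°, forward 4.3 m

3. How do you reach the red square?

turn left 137°, forward 3.6 m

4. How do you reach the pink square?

turn right 133°, forward 6.6 m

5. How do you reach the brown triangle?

turn right 157°, forward 8.8 m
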